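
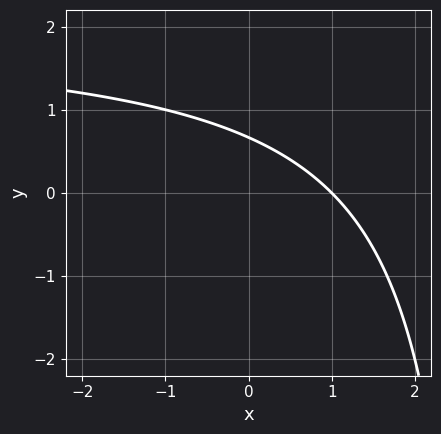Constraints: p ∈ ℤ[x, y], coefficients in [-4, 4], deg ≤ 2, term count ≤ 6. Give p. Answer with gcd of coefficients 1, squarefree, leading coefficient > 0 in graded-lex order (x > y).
(a) deg p = 2.
(b) Observable constraints: it meets the x-axis at x = 1 (among the integer gridlines).
(c) The integer polynomial consistent with all of this is the stated p.

x*y - 2*x - 3*y + 2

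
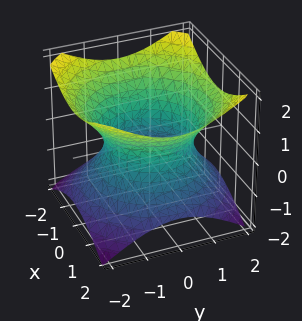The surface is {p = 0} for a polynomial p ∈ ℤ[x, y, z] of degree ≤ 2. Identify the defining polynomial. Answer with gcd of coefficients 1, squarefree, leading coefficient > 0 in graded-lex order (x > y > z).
2*x^2 + 2*y^2 - 3*z^2 - 3

(a) Degree: one connected sheet with a waist; a quadric, so deg p = 2.
(b) Symmetries: mirror symmetry z ↦ −z ⇒ only even powers of z; the z-axis is an axis of rotation, so x and y enter only as x² + y².
(c) Against the integer gridlines: the surface avoids every integer z-axis point in the box; a circular section at z = 0 has radius between 1 and 2.
(d) Assembling these constraints gives the stated polynomial.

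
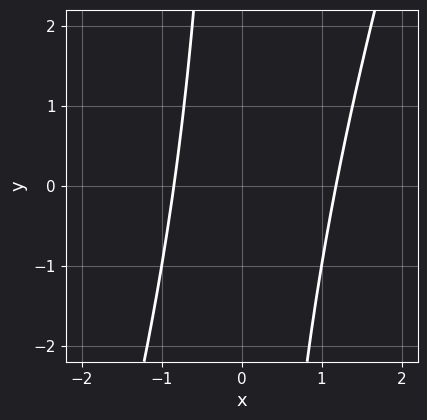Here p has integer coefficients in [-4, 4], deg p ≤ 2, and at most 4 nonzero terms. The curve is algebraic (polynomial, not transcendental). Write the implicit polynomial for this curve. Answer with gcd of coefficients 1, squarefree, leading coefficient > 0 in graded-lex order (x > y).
3*x^2 - x*y - x - 3

1. deg p = 2. The shape is more complex than any degree-1 curve.
2. From the axis intercepts and sections: the curve avoids every integer y-axis point in the box.
3. Fitting integer coefficients to these (and the overall shape) gives p.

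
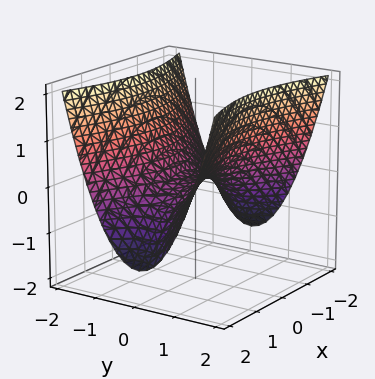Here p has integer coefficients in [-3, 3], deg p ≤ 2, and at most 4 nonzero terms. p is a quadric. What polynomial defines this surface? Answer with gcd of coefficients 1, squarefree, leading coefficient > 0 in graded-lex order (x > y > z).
x^2 - 3*y^2 + 3*z

1. Degree: a saddle surface; a quadric, so deg p = 2.
2. Symmetries: the x ↦ −x reflection is a symmetry, so x appears only in even powers; mirror symmetry y ↦ −y ⇒ only even powers of y.
3. Against the integer gridlines: it meets the x-axis at x = 0 (among the integer gridlines); it crosses the z-axis at the gridline z = 0.
4. Assembling these constraints gives the stated polynomial.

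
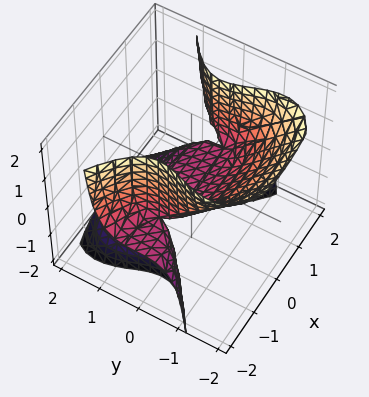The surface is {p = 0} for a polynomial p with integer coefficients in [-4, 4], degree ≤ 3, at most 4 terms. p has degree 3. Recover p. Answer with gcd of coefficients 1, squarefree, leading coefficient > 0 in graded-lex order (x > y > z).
(a) Degree: the shape is more complex than any degree-2 surface, so deg p = 3.
(b) Reading off the gridlines: one y-axis crossing is at y = 0; it meets the z-axis at z = 0 (among the integer gridlines); the visible x-axis segment lies entirely on the surface.
(c) Putting this together gives p.

2*x^2*z - 3*y^3 - 3*y^2*z - 3*z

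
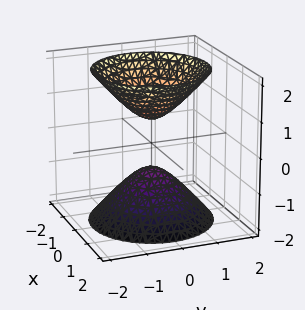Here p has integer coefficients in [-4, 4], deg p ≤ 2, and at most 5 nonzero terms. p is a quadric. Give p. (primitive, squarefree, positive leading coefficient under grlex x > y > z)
First, there are 2 components. They look like related sheets of one shape, so recover p as a whole.
Then, degree: two separate bowl-shaped sheets opening away from each other; a quadric, so deg p = 2.
Then, symmetries: it's symmetric under z → −z, forcing even powers of z; the z-axis is an axis of rotation, so x and y enter only as x² + y².
Next, from the axis intercepts and sections: a circular section at z = 1 has radius between 0 and 1; the surface avoids every integer x-axis point in the box; no y-intercept at any integer in the box.
Finally, fitting integer coefficients to these (and the overall shape) gives p.

3*x^2 + 3*y^2 - 2*z^2 + 1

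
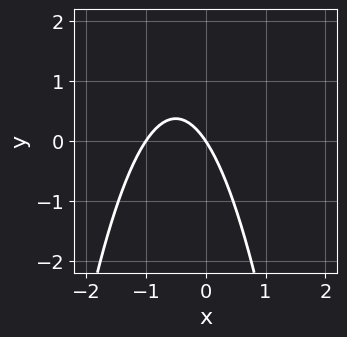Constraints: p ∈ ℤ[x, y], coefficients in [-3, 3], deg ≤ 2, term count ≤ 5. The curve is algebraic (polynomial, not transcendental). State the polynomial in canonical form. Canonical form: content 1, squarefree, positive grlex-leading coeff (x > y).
Degree: a generic line meets the curve in up to 2 points, so deg p = 2.
From the axis intercepts and sections: among the integer gridlines, it crosses the x-axis at x ∈ {-1, 0}; one y-axis crossing is at y = 0.
These observations pin down the coefficients.

3*x^2 + 3*x + 2*y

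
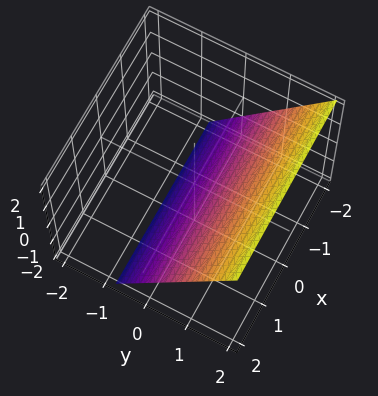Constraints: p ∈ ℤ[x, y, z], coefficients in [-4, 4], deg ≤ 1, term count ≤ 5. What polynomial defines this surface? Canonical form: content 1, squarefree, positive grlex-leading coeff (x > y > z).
3*y - 2*z - 2

1. The degree is 1 — the surface is flat (a plane).
2. From the visible intercepts: it meets the z-axis at z = -1 (among the integer gridlines); the surface avoids every integer x-axis point in the box.
3. Matching integer coefficients to the picture gives p.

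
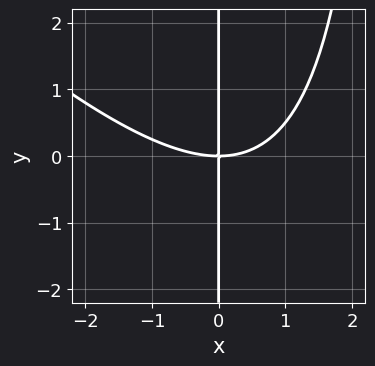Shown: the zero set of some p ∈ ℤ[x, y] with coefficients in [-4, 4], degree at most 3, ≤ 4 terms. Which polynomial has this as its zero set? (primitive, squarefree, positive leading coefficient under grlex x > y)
1. The degree is 3 — no degree-2 curve has this shape.
2. Checking where it meets the axes: the visible y-axis segment lies entirely on the curve; it meets the x-axis at x = 0 (among the integer gridlines).
3. Solving for integer coefficients yields p as stated.

x^3 + x^2*y - 3*x*y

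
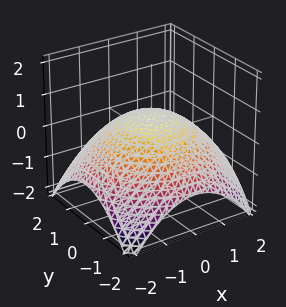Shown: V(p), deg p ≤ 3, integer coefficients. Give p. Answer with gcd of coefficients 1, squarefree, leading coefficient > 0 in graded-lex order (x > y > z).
x^2 + y^2 + 3*z - 2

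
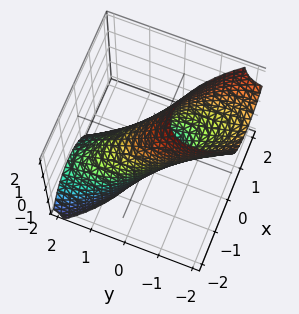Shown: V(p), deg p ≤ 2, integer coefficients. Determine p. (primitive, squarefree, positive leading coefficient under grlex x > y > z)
First, the degree is 2 — the shape is more complex than any degree-1 surface.
Next, against the integer gridlines: among the integer gridlines, it crosses the y-axis at y ∈ {-1, 1}.
Finally, matching integer coefficients to the picture gives p.

3*x^2 + 3*x*y + 2*y^2 + 3*y*z + z^2 - 2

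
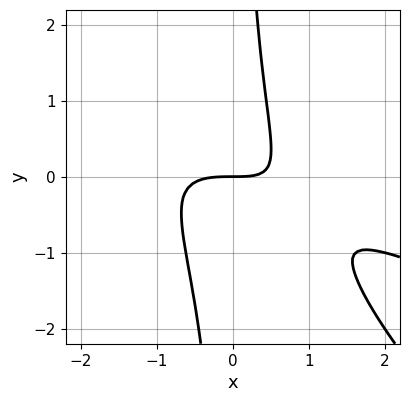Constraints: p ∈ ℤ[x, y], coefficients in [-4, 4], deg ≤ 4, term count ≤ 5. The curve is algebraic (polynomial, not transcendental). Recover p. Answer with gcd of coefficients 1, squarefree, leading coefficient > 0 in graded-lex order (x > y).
x^3 + 3*x^2*y + 2*x*y^2 + x*y - 2*y

Degree: no degree-2 curve has this shape, so deg p = 3.
Checking where it meets the axes: it meets the y-axis at y = 0 (among the integer gridlines); it crosses the x-axis at the gridline x = 0.
Solving for integer coefficients yields p as stated.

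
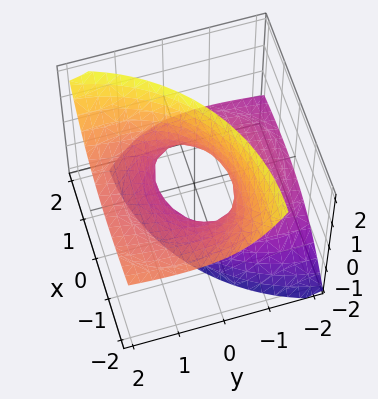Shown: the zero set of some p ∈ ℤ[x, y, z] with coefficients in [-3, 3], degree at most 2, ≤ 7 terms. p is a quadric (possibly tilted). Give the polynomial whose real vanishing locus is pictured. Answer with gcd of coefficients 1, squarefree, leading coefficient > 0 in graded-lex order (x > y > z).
x^2 + 2*x*z + y^2 - 3*y*z - z^2 - 1

deg p = 2.
From the visible intercepts: the x-axis gridline crossings are at x ∈ {-1, 1}; no z-intercept at any integer in the box; among the integer gridlines, it crosses the y-axis at y ∈ {-1, 1}.
Assembling these constraints gives the stated polynomial.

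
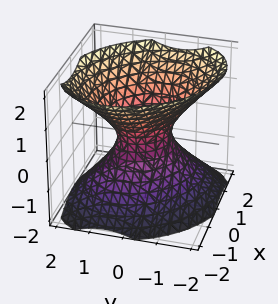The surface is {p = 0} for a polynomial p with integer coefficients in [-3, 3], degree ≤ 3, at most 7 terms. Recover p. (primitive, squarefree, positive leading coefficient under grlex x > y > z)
2*x^2 + x*y + 2*y^2 - 2*z^2 - 1

1. deg p = 2. A generic line meets the surface in up to 2 points.
2. Reading off the gridlines: the surface avoids every integer z-axis point in the box.
3. The integer polynomial consistent with all of this is the stated p.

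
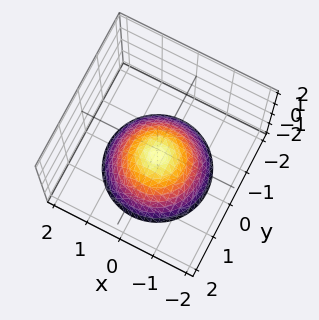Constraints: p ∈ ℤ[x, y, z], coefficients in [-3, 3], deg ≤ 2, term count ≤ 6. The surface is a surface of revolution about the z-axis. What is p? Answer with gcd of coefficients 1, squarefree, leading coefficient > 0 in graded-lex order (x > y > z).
2*x^2 + 2*y^2 + 3*z + 2

First, degree: the shape is more complex than any degree-1 surface, so deg p = 2.
Next, symmetry: the z-axis is an axis of rotation, so x and y enter only as x² + y².
Then, from the axis intercepts and sections: a circular section at z = -1 has radius between 0 and 1; the surface avoids every integer x-axis point in the box.
Finally, together with the visible shape, these determine p as stated.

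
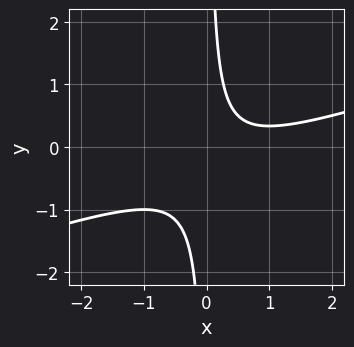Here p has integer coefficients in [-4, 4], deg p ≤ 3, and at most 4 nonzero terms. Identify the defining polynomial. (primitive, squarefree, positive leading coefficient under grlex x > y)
x^2 - 3*x*y - x + 1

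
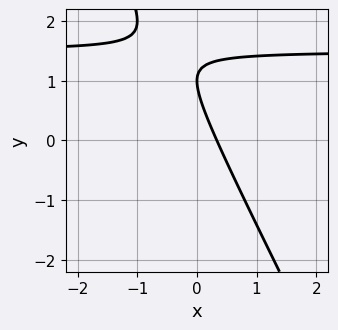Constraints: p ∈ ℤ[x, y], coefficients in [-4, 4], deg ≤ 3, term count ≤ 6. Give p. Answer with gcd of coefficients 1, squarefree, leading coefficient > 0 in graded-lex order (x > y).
2*x*y + y^2 - 3*x - 2*y + 1

1. Degree: the shape is more complex than any degree-1 curve, so deg p = 2.
2. From the visible intercepts: one y-axis crossing is at y = 1.
3. The integer polynomial consistent with all of this is the stated p.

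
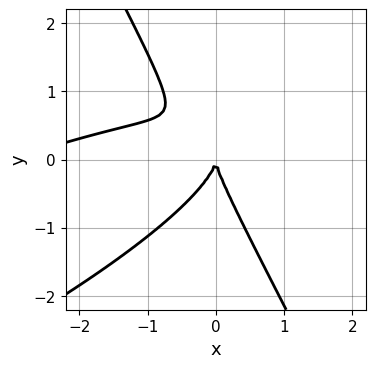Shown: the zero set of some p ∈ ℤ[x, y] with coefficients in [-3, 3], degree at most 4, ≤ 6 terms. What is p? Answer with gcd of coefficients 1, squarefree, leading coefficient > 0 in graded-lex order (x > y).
1. Degree: the shape is more complex than any degree-2 curve, so deg p = 3.
2. Reading off the gridlines: it meets the x-axis at x = 0 (among the integer gridlines); it crosses the y-axis at the gridline y = 0.
3. Solving for integer coefficients yields p as stated.

x^3 - 3*x^2*y + 2*x*y^2 + 2*y^3 + 3*x^2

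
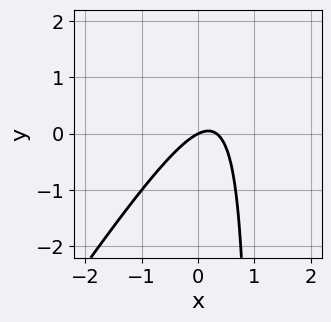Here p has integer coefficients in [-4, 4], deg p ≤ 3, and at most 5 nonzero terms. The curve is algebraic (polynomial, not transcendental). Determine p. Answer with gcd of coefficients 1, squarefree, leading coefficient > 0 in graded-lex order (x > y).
3*x^2 - 2*x*y - x + 2*y

(a) deg p = 2. The shape is more complex than any degree-1 curve.
(b) Against the integer gridlines: it crosses the y-axis at the gridline y = 0; one x-axis crossing is at x = 0.
(c) Fitting integer coefficients to these (and the overall shape) gives p.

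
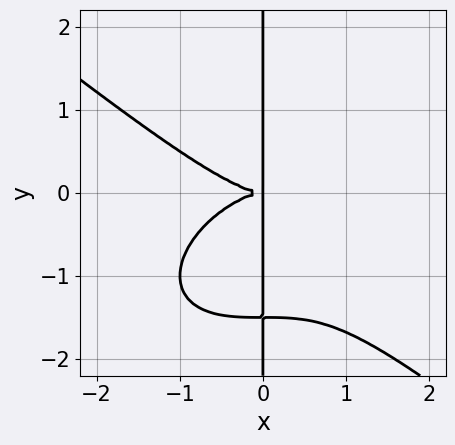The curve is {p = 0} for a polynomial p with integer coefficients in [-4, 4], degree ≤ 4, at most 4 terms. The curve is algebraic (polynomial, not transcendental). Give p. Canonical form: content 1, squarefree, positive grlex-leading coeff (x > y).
First, the degree is 4 — the shape is more complex than any degree-3 curve.
Next, against the integer gridlines: every point of the y-axis in the box is on the curve.
Finally, together with the visible shape, these determine p as stated.

x^4 + 2*x*y^3 + 3*x*y^2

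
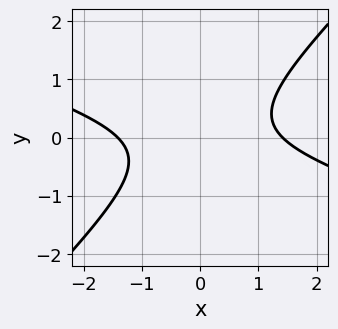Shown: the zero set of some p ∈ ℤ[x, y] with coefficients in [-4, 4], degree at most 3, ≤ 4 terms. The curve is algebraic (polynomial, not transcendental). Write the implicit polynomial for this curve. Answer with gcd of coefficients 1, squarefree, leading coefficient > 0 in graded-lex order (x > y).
(a) deg p = 2. The shape is more complex than any degree-1 curve.
(b) Checking where it meets the axes: the curve avoids every integer y-axis point in the box.
(c) These observations pin down the coefficients.

x^2 + 2*x*y - 3*y^2 - 2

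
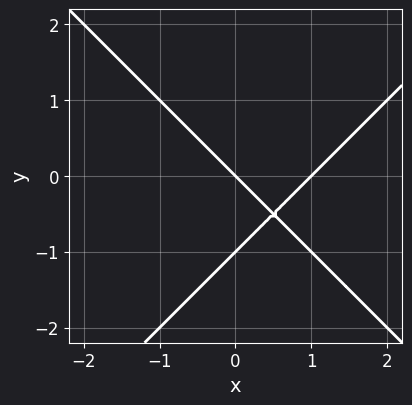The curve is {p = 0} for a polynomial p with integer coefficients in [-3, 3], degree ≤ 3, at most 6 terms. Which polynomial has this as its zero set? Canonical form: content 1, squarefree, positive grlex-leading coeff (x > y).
x^2 - y^2 - x - y

First, deg p = 2.
Then, from the axis intercepts and sections: among the integer gridlines, it crosses the y-axis at y ∈ {-1, 0}; among the integer gridlines, it crosses the x-axis at x ∈ {0, 1}.
Finally, putting this together gives p.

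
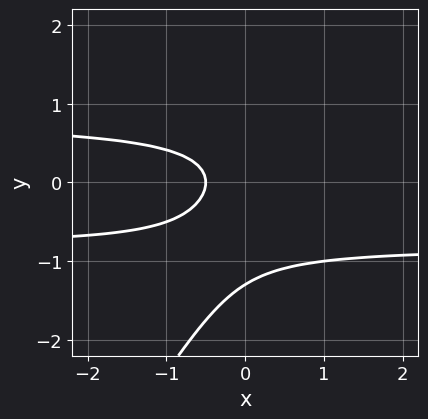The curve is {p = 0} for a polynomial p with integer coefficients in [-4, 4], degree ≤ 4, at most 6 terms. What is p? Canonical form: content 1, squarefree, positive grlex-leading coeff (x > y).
3*x*y^2 - 2*y^3 - 2*y^2 - 2*x - 1

First, deg p = 3.
Finally, matching integer coefficients to the picture gives p.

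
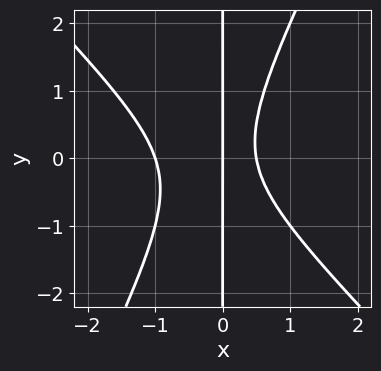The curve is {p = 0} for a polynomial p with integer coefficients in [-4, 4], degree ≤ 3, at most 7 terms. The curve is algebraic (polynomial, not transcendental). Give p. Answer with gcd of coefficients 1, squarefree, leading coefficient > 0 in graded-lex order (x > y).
1. deg p = 3. The shape is more complex than any degree-2 curve.
2. From the visible intercepts: the x-axis gridline crossings are at x ∈ {-1, 0}; the visible y-axis segment lies entirely on the curve.
3. Assembling these constraints gives the stated polynomial.

2*x^3 + x^2*y - x*y^2 + x^2 - x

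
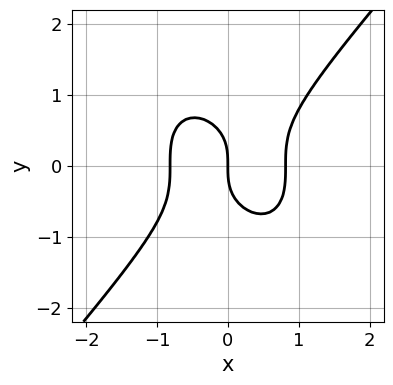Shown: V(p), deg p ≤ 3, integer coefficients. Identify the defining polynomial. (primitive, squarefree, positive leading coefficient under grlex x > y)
Degree: a generic line meets the curve in up to 3 points, so deg p = 3.
Checking where it meets the axes: it meets the y-axis at y = 0 (among the integer gridlines); it meets the x-axis at x = 0 (among the integer gridlines).
Solving for integer coefficients yields p as stated.

3*x^3 - 2*y^3 - 2*x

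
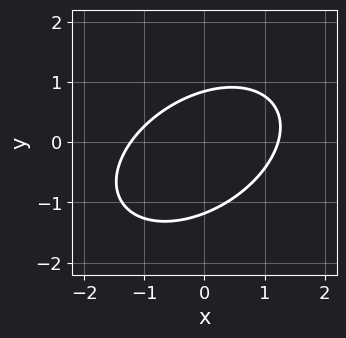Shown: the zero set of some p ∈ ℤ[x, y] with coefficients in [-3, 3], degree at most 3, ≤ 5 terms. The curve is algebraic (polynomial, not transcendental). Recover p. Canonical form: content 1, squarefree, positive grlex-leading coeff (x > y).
(a) The degree is 2 — a generic line meets the curve in up to 2 points.
(b) Solving for integer coefficients yields p as stated.

2*x^2 - 2*x*y + 3*y^2 + y - 3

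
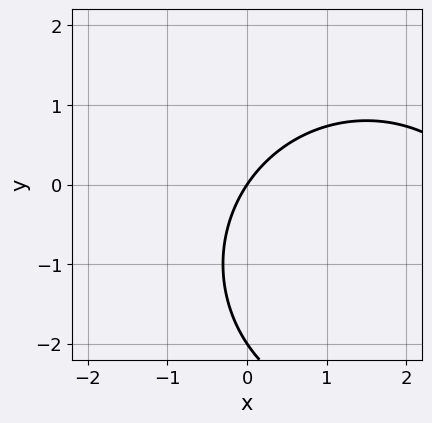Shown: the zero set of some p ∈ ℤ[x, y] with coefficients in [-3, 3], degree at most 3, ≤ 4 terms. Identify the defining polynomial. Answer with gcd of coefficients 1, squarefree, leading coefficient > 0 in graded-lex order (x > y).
x^2 + y^2 - 3*x + 2*y

1. Degree: no degree-1 curve has this shape, so deg p = 2.
2. Observable constraints: among the integer gridlines, it crosses the y-axis at y ∈ {-2, 0}; it meets the x-axis at x = 0 (among the integer gridlines).
3. These observations pin down the coefficients.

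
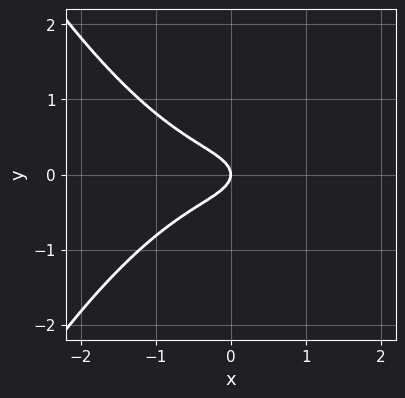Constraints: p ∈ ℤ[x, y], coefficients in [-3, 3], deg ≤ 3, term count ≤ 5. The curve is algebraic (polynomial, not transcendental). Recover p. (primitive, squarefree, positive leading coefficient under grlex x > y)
x^3 + 3*y^2 + x

Degree: the shape is more complex than any degree-2 curve, so deg p = 3.
Symmetries: mirror symmetry y ↦ −y ⇒ only even powers of y.
From the visible intercepts: it crosses the x-axis at the gridline x = 0; one y-axis crossing is at y = 0.
Solving for integer coefficients yields p as stated.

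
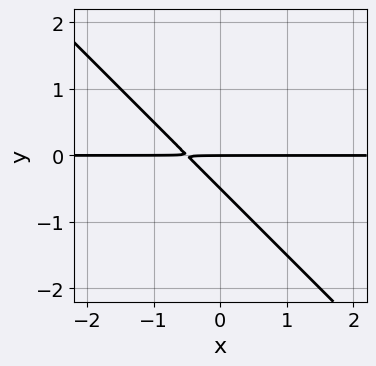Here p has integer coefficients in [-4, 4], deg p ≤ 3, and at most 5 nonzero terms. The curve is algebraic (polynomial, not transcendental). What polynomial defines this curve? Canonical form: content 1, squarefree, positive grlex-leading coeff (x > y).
2*x*y + 2*y^2 + y

1. deg p = 2.
2. From the visible intercepts: it crosses the y-axis at the gridline y = 0; the visible x-axis segment lies entirely on the curve.
3. Fitting integer coefficients to these (and the overall shape) gives p.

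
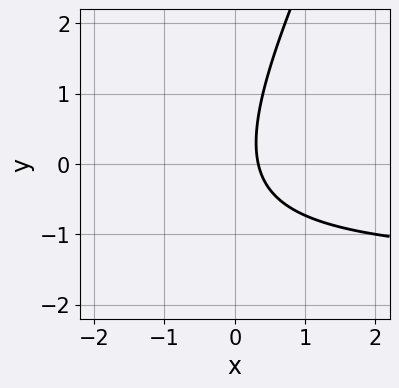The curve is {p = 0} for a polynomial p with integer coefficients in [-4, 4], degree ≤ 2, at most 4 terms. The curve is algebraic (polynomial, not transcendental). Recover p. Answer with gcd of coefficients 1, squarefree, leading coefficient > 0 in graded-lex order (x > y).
(a) Degree: the shape is more complex than any degree-1 curve, so deg p = 2.
(b) Observable constraints: no y-intercept at any integer in the box.
(c) These observations pin down the coefficients.

2*x*y - y^2 + 3*x - 1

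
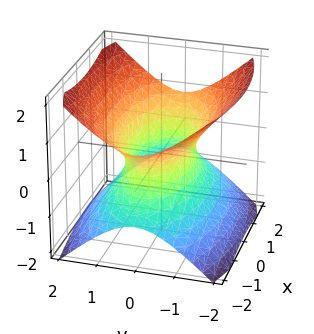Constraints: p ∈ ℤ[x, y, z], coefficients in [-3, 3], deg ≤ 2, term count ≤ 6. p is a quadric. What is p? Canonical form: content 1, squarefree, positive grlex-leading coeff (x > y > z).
deg p = 2. One connected sheet with a waist; a quadric.
Symmetries: it's symmetric under x → −x, forcing even powers of x; the y ↦ −y reflection is a symmetry, so y appears only in even powers; it's symmetric under z → −z, forcing even powers of z.
Observable constraints: the surface avoids every integer z-axis point in the box.
These observations pin down the coefficients.

x^2 + 3*y^2 - 3*z^2 - 2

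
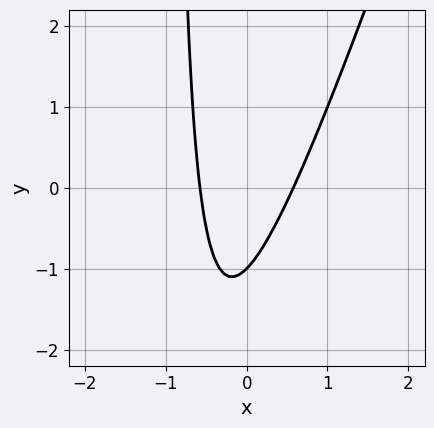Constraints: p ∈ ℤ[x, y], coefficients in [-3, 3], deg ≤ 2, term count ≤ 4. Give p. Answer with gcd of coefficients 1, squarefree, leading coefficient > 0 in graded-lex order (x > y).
3*x^2 - x*y - y - 1

1. The degree is 2 — the shape is more complex than any degree-1 curve.
2. Against the integer gridlines: it crosses the y-axis at the gridline y = -1.
3. Fitting integer coefficients to these (and the overall shape) gives p.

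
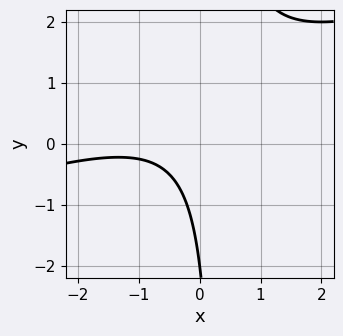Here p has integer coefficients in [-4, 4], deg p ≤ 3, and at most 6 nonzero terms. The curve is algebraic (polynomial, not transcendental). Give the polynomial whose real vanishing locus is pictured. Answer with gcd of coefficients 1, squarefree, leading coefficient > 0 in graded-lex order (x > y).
Degree: a generic line meets the curve in up to 2 points, so deg p = 2.
Checking where it meets the axes: the curve avoids every integer x-axis point in the box; it crosses the y-axis at the gridline y = -2.
Assembling these constraints gives the stated polynomial.

x^2 - 3*x*y + 2*x + y + 2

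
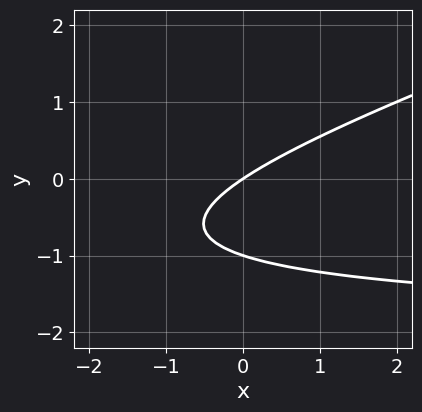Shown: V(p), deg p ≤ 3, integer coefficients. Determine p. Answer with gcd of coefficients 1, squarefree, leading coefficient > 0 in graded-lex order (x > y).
Degree: a generic line meets the curve in up to 2 points, so deg p = 2.
Checking where it meets the axes: it meets the x-axis at x = 0 (among the integer gridlines); among the integer gridlines, it crosses the y-axis at y ∈ {-1, 0}.
Solving for integer coefficients yields p as stated.

x*y - 3*y^2 + 2*x - 3*y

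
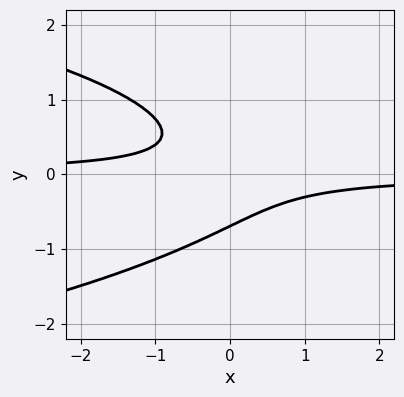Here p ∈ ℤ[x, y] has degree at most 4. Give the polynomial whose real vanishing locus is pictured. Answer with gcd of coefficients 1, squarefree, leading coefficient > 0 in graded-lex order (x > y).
1. deg p = 3.
2. Observable constraints: the curve avoids every integer x-axis point in the box.
3. The integer polynomial consistent with all of this is the stated p.

3*y^3 + 3*x*y + 1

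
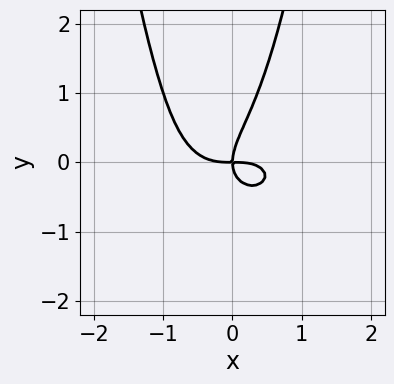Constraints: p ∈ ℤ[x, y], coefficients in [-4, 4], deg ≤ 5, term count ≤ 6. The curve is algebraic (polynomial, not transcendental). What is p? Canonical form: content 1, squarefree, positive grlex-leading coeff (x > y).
(a) Degree: no degree-3 curve has this shape, so deg p = 4.
(b) From the axis intercepts and sections: one y-axis crossing is at y = 0; one x-axis crossing is at x = 0.
(c) These observations pin down the coefficients.

x^4 + 2*x^2*y^2 + x*y^2 - y^3 + x*y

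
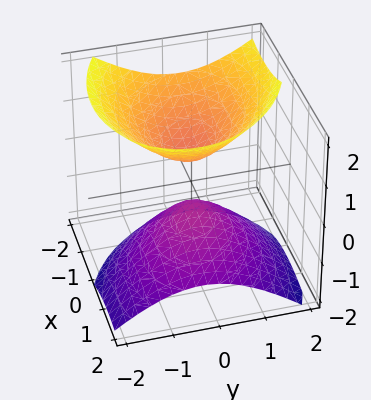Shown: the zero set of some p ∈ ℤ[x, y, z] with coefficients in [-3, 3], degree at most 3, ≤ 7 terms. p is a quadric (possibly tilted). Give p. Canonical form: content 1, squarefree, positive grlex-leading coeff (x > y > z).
2*x^2 + x*y + 2*x*z + 3*y^2 - 3*z^2 + 1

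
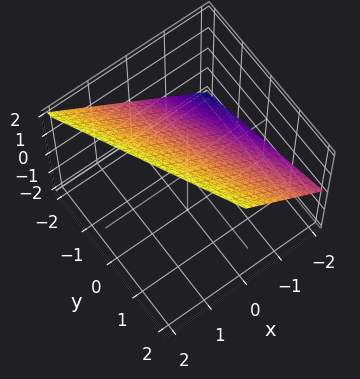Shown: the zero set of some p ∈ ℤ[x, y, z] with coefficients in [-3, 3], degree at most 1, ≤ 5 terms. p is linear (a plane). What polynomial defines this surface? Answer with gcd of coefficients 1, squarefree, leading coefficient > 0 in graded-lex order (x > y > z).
2*x + y - 2*z + 2

First, degree: every cross-section is a straight line — this is a plane, so deg p = 1.
Then, observable constraints: it crosses the y-axis at the gridline y = -2; it meets the x-axis at x = -1 (among the integer gridlines); it meets the z-axis at z = 1 (among the integer gridlines).
Finally, matching integer coefficients to the picture gives p.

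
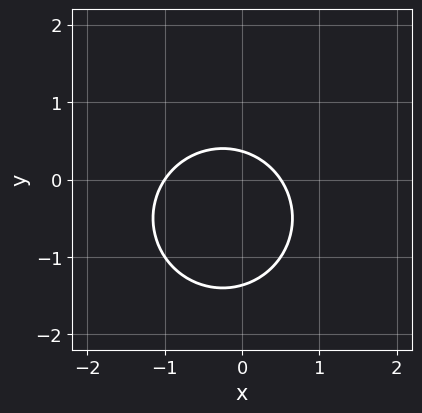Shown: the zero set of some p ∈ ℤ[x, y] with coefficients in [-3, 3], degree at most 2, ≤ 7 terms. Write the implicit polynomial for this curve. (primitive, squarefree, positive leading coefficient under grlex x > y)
2*x^2 + 2*y^2 + x + 2*y - 1

1. Degree: no degree-1 curve has this shape, so deg p = 2.
2. Observable constraints: it meets the x-axis at x = -1 (among the integer gridlines).
3. Putting this together gives p.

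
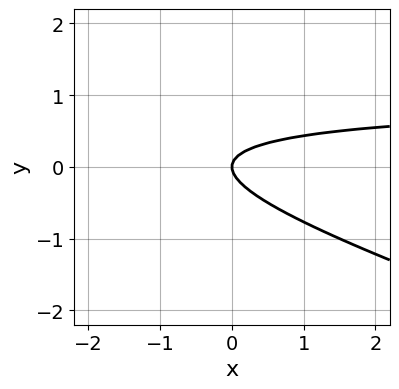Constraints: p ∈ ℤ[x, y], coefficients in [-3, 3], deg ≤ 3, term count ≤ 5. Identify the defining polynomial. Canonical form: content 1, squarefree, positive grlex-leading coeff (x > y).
x*y + 3*y^2 - x

1. The degree is 2 — a generic line meets the curve in up to 2 points.
2. From the visible intercepts: one y-axis crossing is at y = 0; one x-axis crossing is at x = 0.
3. The integer polynomial consistent with all of this is the stated p.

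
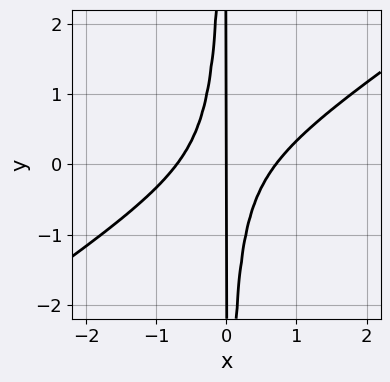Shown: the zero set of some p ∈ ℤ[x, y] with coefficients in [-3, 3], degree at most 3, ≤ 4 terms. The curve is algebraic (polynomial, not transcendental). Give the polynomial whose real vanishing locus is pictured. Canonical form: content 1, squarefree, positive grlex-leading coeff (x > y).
2*x^3 - 3*x^2*y - x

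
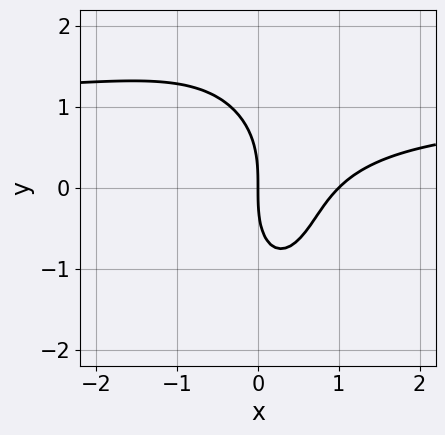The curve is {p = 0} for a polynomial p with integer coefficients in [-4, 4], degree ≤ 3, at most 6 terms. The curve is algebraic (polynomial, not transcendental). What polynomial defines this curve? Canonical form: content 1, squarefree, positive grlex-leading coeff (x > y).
3*x^2*y + y^3 - 3*x^2 + 3*x

Degree: the shape is more complex than any degree-2 curve, so deg p = 3.
From the visible intercepts: the x-axis gridline crossings are at x ∈ {0, 1}; one y-axis crossing is at y = 0.
These observations pin down the coefficients.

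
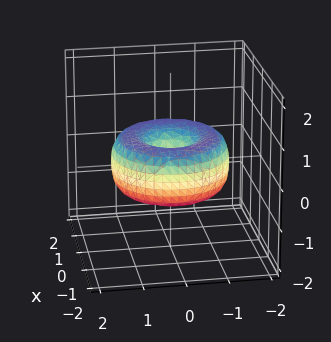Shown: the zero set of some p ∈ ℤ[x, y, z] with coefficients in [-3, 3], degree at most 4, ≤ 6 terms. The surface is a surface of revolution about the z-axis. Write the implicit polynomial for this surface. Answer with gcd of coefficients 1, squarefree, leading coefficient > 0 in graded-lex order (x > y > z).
(a) Degree: no degree-3 surface has this shape, so deg p = 4.
(b) Symmetry: the surface is invariant under rotation about z: p = q(x² + y², z).
(c) Observable constraints: a circular section at z = 0 has radius between 1 and 2; it meets the y-axis at y = 0 (among the integer gridlines).
(d) Together with the visible shape, these determine p as stated.

x^4 + 2*x^2*y^2 + y^4 - 2*x^2 - 2*y^2 + 2*z^2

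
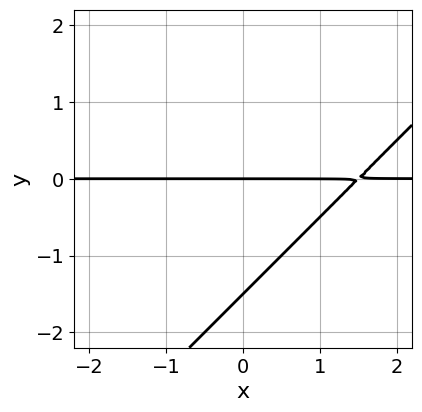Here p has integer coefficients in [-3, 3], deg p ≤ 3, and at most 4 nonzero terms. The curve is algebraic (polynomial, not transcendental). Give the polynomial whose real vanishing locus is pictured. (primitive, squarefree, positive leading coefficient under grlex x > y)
2*x*y - 2*y^2 - 3*y

The degree is 2 — a generic line meets the curve in up to 2 points.
From the visible intercepts: one y-axis crossing is at y = 0; every point of the x-axis in the box is on the curve.
Assembling these constraints gives the stated polynomial.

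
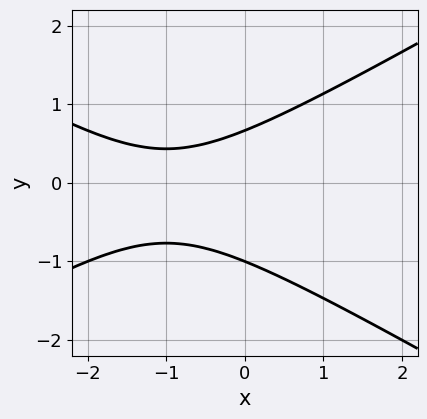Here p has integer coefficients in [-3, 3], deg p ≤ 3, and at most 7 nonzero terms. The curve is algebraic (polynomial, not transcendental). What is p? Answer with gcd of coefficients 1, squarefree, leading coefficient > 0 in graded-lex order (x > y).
(a) The degree is 2 — no degree-1 curve has this shape.
(b) From the axis intercepts and sections: it misses every integer gridline on the x-axis; one y-axis crossing is at y = -1.
(c) Fitting integer coefficients to these (and the overall shape) gives p.

x^2 - 3*y^2 + 2*x - y + 2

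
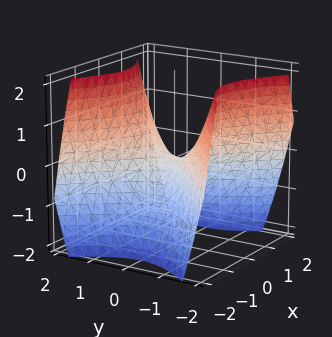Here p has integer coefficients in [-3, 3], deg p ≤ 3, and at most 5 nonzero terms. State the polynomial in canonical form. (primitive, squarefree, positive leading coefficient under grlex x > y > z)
First, deg p = 2. A hyperbolic paraboloid; a quadric.
Then, symmetries: it's symmetric under y → −y, forcing even powers of y; it's symmetric under x → −x, forcing even powers of x.
Next, observable constraints: it meets the x-axis at x = 0 (among the integer gridlines); it crosses the y-axis at the gridline y = 0; it crosses the z-axis at the gridline z = 0.
Finally, putting this together gives p.

x^2 - y^2 + z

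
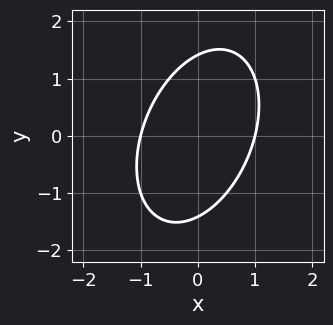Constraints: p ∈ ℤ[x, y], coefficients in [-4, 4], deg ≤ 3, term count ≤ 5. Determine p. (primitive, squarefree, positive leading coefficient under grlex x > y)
2*x^2 - x*y + y^2 - 2

1. deg p = 2. No degree-1 curve has this shape.
2. Checking where it meets the axes: among the integer gridlines, it crosses the x-axis at x ∈ {-1, 1}.
3. Solving for integer coefficients yields p as stated.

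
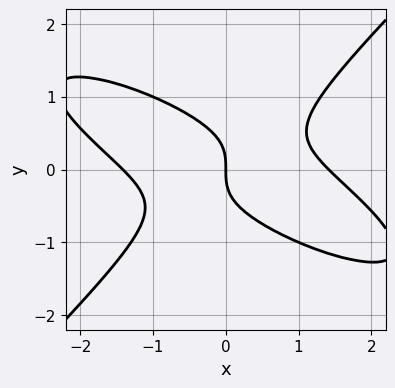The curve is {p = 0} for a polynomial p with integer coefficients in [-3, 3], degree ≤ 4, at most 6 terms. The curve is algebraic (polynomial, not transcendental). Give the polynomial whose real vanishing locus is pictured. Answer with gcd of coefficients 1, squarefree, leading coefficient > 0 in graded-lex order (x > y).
Degree: no degree-2 curve has this shape, so deg p = 3.
From the axis intercepts and sections: one x-axis crossing is at x = 0; it meets the y-axis at y = 0 (among the integer gridlines).
Putting this together gives p.

x^3 + 2*x^2*y - 3*y^3 - 2*x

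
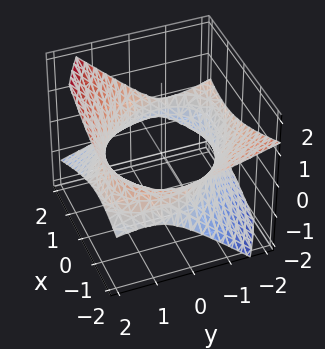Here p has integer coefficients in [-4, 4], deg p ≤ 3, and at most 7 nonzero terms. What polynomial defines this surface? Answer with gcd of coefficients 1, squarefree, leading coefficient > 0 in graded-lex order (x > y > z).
First, the degree is 2 — the shape is more complex than any degree-1 surface.
Then, from the visible intercepts: it misses every integer gridline on the z-axis.
Finally, solving for integer coefficients yields p as stated.

x^2 + x*y + y^2 + 2*y*z - 3*z^2 - 3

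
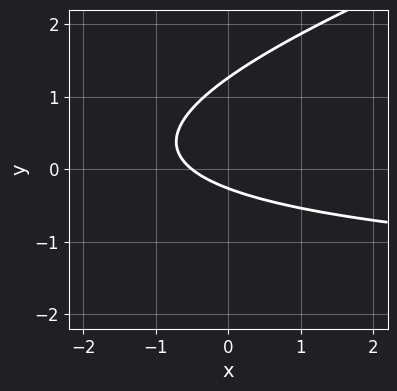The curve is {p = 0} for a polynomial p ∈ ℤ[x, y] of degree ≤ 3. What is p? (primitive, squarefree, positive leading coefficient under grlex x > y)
First, the degree is 2 — no degree-1 curve has this shape.
Finally, solving for integer coefficients yields p as stated.

x*y - 3*y^2 + 2*x + 3*y + 1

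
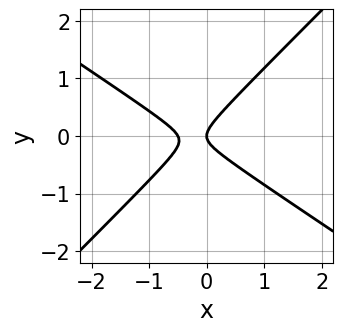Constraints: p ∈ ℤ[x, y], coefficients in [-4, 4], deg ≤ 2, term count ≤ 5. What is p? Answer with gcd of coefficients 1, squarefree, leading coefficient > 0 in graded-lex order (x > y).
2*x^2 + x*y - 3*y^2 + x

(a) deg p = 2. No degree-1 curve has this shape.
(b) From the visible intercepts: it meets the y-axis at y = 0 (among the integer gridlines); it meets the x-axis at x = 0 (among the integer gridlines).
(c) The integer polynomial consistent with all of this is the stated p.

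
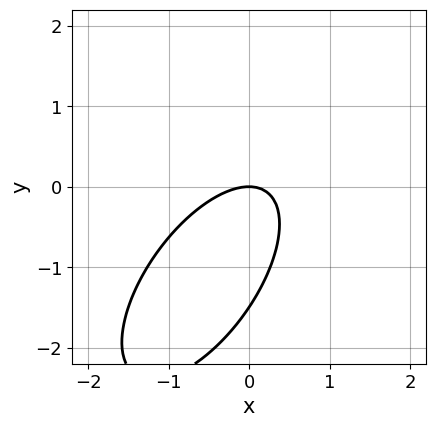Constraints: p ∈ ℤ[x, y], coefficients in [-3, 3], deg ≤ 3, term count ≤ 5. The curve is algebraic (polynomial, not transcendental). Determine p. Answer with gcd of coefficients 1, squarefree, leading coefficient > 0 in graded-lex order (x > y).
3*x^2 - 3*x*y + 2*y^2 + 3*y

The degree is 2 — the shape is more complex than any degree-1 curve.
Checking where it meets the axes: it meets the y-axis at y = 0 (among the integer gridlines); it meets the x-axis at x = 0 (among the integer gridlines).
Matching integer coefficients to the picture gives p.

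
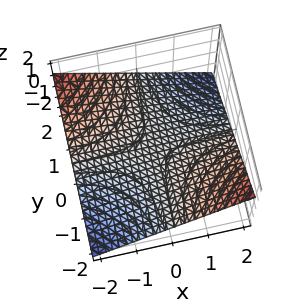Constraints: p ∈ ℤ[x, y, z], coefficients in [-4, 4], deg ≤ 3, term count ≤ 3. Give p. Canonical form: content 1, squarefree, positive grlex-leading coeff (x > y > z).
1. deg p = 2. A hyperbolic paraboloid; a quadric.
2. Observable constraints: every point of the y-axis in the box is on the surface; one z-axis crossing is at z = 0; every point of the x-axis in the box is on the surface.
3. Together with the visible shape, these determine p as stated.

x*y + 3*z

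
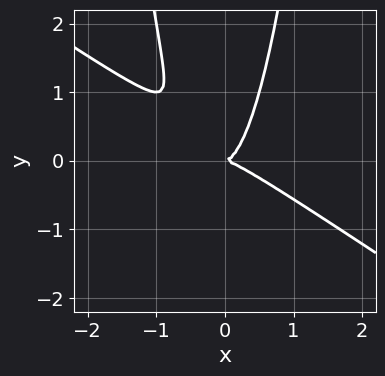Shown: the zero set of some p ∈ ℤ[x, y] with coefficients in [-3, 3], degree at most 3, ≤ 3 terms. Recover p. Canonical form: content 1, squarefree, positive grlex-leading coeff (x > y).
The degree is 3 — no degree-2 curve has this shape.
Observable constraints: one y-axis crossing is at y = 0; one x-axis crossing is at x = 0.
Matching integer coefficients to the picture gives p.

2*x^3 + 3*x^2*y - y^2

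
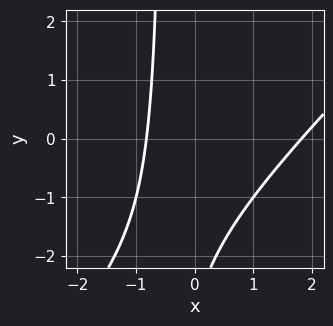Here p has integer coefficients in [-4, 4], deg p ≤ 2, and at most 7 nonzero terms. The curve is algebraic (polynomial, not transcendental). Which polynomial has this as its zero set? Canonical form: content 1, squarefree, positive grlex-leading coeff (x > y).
2*x^2 - 2*x*y - 2*x - y - 3

Degree: the shape is more complex than any degree-1 curve, so deg p = 2.
From the axis intercepts and sections: the curve avoids every integer y-axis point in the box.
Together with the visible shape, these determine p as stated.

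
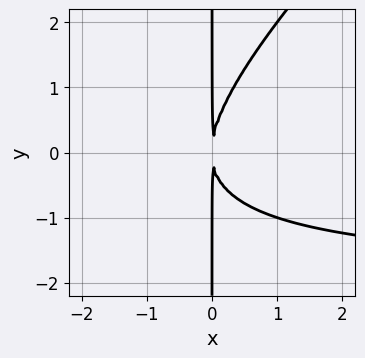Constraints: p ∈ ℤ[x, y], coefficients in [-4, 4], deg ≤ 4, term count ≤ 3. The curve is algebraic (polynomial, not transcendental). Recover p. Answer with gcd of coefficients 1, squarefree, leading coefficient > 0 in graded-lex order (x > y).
First, deg p = 3.
Then, checking where it meets the axes: the visible y-axis segment lies entirely on the curve.
Finally, the integer polynomial consistent with all of this is the stated p.

x^2*y - x*y^2 + 2*x^2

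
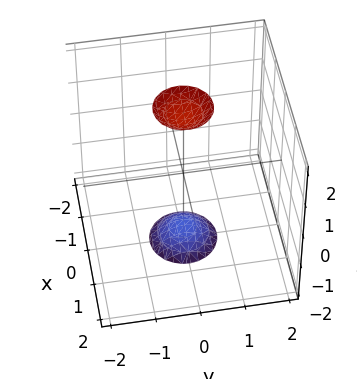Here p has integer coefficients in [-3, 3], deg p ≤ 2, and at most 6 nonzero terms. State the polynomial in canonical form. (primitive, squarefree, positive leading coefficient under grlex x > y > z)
(a) I count 2 distinct pieces.
(b) Degree: two separate bowl-shaped sheets opening away from each other; a quadric, so deg p = 2.
(c) Symmetries: the z ↦ −z reflection is a symmetry, so z appears only in even powers; rotational symmetry about the z-axis ⇒ p depends on x, y only through x² + y².
(d) From the axis intercepts and sections: it misses every integer gridline on the x-axis; a circular section at z = 2 has radius between 0 and 1.
(e) Putting this together gives p.

3*x^2 + 3*y^2 - z^2 + 3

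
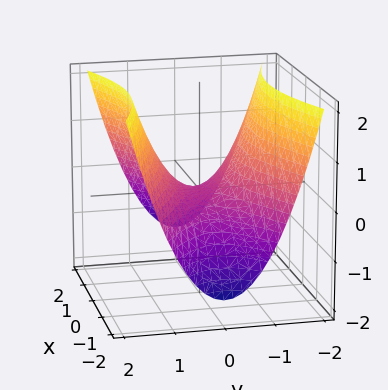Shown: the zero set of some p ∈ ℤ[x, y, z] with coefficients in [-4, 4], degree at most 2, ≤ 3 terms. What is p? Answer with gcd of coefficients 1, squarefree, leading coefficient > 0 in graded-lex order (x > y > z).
First, deg p = 2. A hyperbolic paraboloid; a quadric.
Next, symmetries: the x ↦ −x reflection is a symmetry, so x appears only in even powers; mirror symmetry y ↦ −y ⇒ only even powers of y.
Then, observable constraints: it crosses the y-axis at the gridline y = 0; it meets the z-axis at z = 0 (among the integer gridlines).
Finally, the integer polynomial consistent with all of this is the stated p.

x^2 - 3*y^2 + 3*z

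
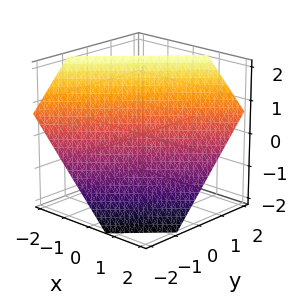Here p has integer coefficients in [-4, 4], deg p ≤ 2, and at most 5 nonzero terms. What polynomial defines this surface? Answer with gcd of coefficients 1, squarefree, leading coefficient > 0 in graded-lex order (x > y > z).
1. deg p = 1. The surface is flat (a plane).
2. Matching integer coefficients to the picture gives p.

3*x - 3*y + 3*z - 2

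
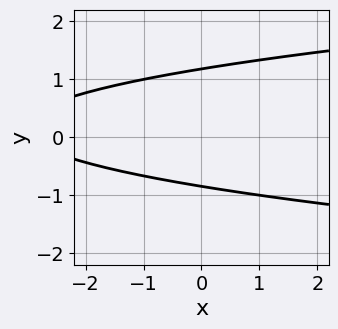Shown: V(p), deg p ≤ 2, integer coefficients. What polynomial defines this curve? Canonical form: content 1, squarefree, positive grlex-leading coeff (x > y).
3*y^2 - x - y - 3

Degree: no degree-1 curve has this shape, so deg p = 2.
From the axis intercepts and sections: no x-intercept at any integer in the box.
These observations pin down the coefficients.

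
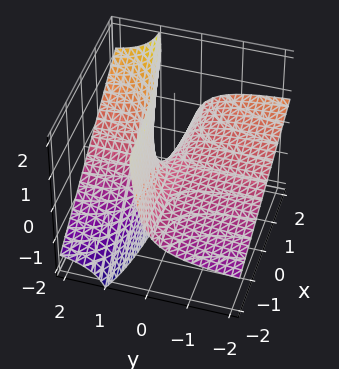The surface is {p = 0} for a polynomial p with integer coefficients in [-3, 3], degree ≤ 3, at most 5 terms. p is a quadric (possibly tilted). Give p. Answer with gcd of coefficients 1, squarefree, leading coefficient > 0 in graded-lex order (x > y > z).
First, degree: the shape is more complex than any degree-1 surface, so deg p = 2.
Then, against the integer gridlines: the visible x-axis segment lies entirely on the surface; it crosses the z-axis at the gridline z = 0; every point of the y-axis in the box is on the surface.
Finally, together with the visible shape, these determine p as stated.

x*y - 2*y*z + z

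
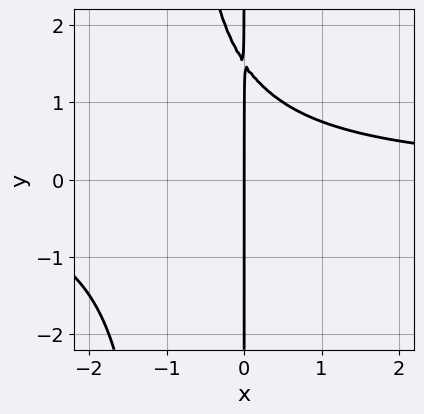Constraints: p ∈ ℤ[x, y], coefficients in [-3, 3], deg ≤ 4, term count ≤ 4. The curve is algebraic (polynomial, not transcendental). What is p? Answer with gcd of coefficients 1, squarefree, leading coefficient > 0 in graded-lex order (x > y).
2*x^2*y + 2*x*y - 3*x

Degree: no degree-2 curve has this shape, so deg p = 3.
Observable constraints: the visible y-axis segment lies entirely on the curve; it meets the x-axis at x = 0 (among the integer gridlines).
Solving for integer coefficients yields p as stated.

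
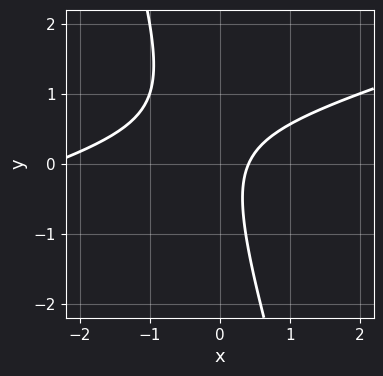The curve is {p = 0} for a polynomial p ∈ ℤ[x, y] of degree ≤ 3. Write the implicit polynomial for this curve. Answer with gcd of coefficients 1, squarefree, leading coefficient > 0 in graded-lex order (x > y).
(a) Degree: the shape is more complex than any degree-1 curve, so deg p = 2.
(b) Reading off the gridlines: it misses every integer gridline on the y-axis.
(c) Putting this together gives p.

x^2 - 3*x*y - y^2 + 2*x - 1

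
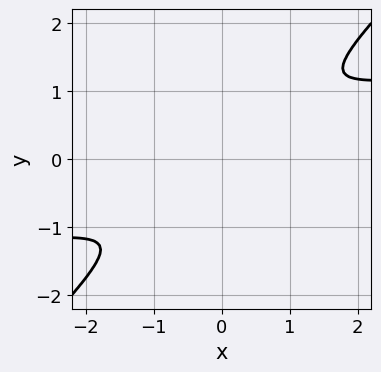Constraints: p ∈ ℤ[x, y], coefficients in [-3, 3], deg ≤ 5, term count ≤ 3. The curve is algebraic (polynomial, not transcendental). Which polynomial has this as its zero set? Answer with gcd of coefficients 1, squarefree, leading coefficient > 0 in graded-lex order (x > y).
3*x*y^3 - 3*y^4 - x^2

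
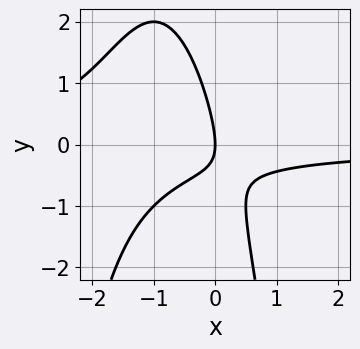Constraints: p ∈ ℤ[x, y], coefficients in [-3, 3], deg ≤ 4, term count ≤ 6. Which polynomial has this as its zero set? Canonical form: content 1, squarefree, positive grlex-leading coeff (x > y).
(a) deg p = 3. No degree-2 curve has this shape.
(b) Reading off the gridlines: it meets the x-axis at x = 0 (among the integer gridlines); it crosses the y-axis at the gridline y = 0.
(c) Solving for integer coefficients yields p as stated.

2*x^2*y + 3*x*y + y^2 + 2*x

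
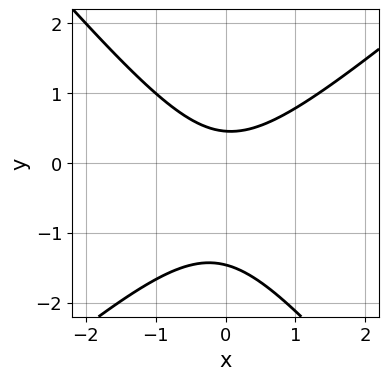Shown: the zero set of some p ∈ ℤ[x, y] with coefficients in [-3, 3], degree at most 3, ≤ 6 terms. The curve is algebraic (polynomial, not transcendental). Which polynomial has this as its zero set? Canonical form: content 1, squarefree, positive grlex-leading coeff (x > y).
3*x^2 - x*y - 3*y^2 - 3*y + 2

First, the degree is 2 — the shape is more complex than any degree-1 curve.
Next, from the axis intercepts and sections: no x-intercept at any integer in the box.
Finally, solving for integer coefficients yields p as stated.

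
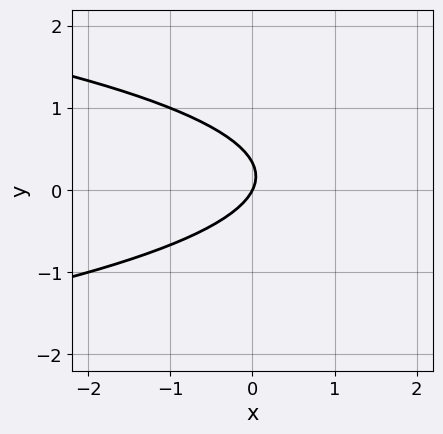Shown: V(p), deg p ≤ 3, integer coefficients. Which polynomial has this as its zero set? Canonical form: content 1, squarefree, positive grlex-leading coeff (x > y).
3*y^2 + 2*x - y

(a) deg p = 2. A generic line meets the curve in up to 2 points.
(b) From the visible intercepts: it crosses the x-axis at the gridline x = 0; it meets the y-axis at y = 0 (among the integer gridlines).
(c) Assembling these constraints gives the stated polynomial.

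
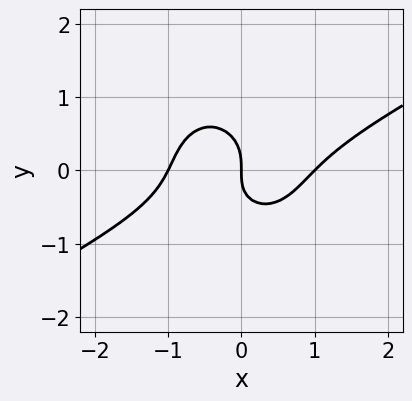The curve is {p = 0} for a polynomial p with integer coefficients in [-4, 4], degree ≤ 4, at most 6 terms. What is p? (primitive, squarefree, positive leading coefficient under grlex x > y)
1. Degree: a generic line meets the curve in up to 3 points, so deg p = 3.
2. Against the integer gridlines: among the integer gridlines, it crosses the x-axis at x ∈ {-1, 0, 1}; it meets the y-axis at y = 0 (among the integer gridlines).
3. Putting this together gives p.

2*x^3 - 3*x^2*y - 3*y^3 - x*y - 2*x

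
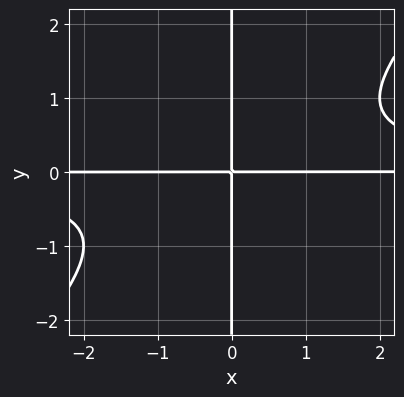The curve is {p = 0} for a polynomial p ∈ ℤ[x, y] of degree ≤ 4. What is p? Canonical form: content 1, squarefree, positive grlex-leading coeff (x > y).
x^2*y^2 - x*y^3 - x*y

(a) Degree: the shape is more complex than any degree-3 curve, so deg p = 4.
(b) From the visible intercepts: every point of the x-axis in the box is on the curve; the visible y-axis segment lies entirely on the curve.
(c) Matching integer coefficients to the picture gives p.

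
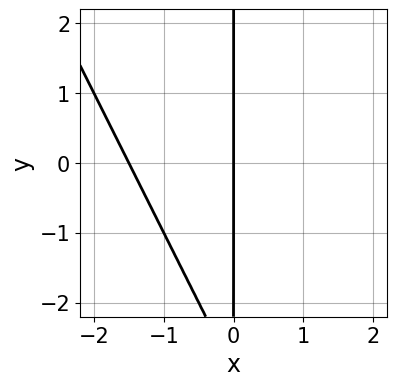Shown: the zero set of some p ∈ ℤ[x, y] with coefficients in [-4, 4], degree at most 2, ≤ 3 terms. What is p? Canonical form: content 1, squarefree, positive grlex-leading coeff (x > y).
2*x^2 + x*y + 3*x

1. The degree is 2 — a generic line meets the curve in up to 2 points.
2. Reading off the gridlines: it crosses the x-axis at the gridline x = 0; every point of the y-axis in the box is on the curve.
3. These observations pin down the coefficients.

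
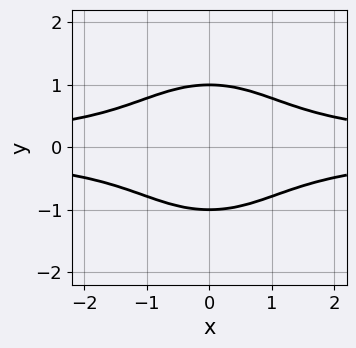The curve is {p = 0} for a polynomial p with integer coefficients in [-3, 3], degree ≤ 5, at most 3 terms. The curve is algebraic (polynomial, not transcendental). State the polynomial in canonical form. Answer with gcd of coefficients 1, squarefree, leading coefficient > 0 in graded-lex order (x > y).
(a) deg p = 4. The shape is more complex than any degree-3 curve.
(b) Symmetries: the y ↦ −y reflection is a symmetry, so y appears only in even powers; mirror symmetry x ↦ −x ⇒ only even powers of x.
(c) Reading off the gridlines: no x-intercept at any integer in the box; among the integer gridlines, it crosses the y-axis at y ∈ {-1, 1}.
(d) The integer polynomial consistent with all of this is the stated p.

x^2*y^2 + y^4 - 1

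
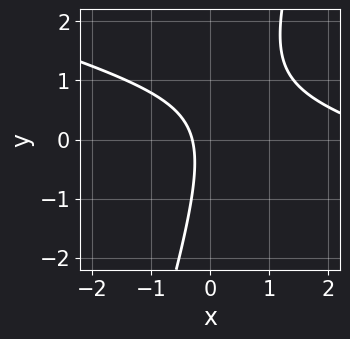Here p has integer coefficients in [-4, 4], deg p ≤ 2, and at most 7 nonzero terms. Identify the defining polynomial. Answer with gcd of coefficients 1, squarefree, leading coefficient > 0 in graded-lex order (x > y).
x^2 + 3*x*y - y^2 - 3*x - 1

The degree is 2 — no degree-1 curve has this shape.
From the axis intercepts and sections: it misses every integer gridline on the y-axis.
These observations pin down the coefficients.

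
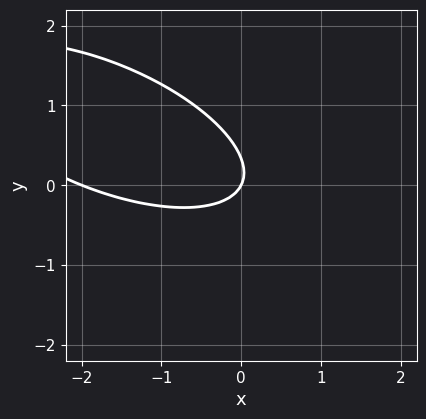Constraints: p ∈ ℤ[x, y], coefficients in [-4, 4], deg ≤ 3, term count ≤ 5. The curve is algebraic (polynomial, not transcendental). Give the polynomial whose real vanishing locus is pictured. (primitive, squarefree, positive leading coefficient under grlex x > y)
x^2 + 2*x*y + 3*y^2 + 2*x - y

First, degree: no degree-1 curve has this shape, so deg p = 2.
Then, from the visible intercepts: it crosses the y-axis at the gridline y = 0; among the integer gridlines, it crosses the x-axis at x ∈ {-2, 0}.
Finally, matching integer coefficients to the picture gives p.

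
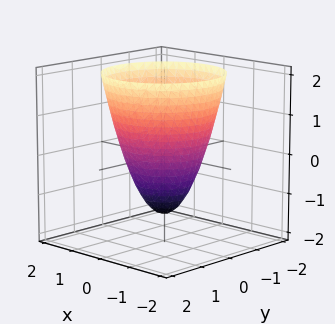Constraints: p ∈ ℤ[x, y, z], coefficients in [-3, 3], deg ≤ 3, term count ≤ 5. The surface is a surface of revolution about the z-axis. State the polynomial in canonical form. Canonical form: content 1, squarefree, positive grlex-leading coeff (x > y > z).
3*x^2 + 3*y^2 - 2*z - 3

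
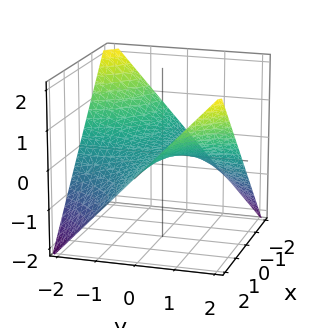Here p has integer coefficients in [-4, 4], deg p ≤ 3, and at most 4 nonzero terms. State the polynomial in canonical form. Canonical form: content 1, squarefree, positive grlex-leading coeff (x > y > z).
First, degree: a hyperbolic paraboloid; a quadric, so deg p = 2.
Next, from the visible intercepts: the visible x-axis segment lies entirely on the surface; it crosses the z-axis at the gridline z = 0; the visible y-axis segment lies entirely on the surface.
Finally, matching integer coefficients to the picture gives p.

x*y - 2*z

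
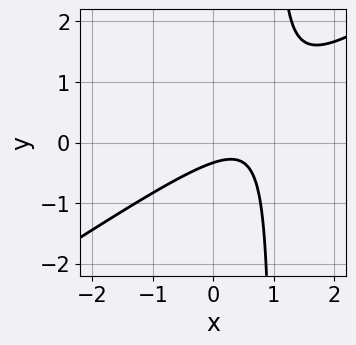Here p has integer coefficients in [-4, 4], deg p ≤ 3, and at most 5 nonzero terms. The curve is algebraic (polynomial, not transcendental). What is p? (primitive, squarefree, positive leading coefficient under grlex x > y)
(a) Degree: no degree-1 curve has this shape, so deg p = 2.
(b) Reading off the gridlines: no x-intercept at any integer in the box.
(c) Fitting integer coefficients to these (and the overall shape) gives p.

2*x^2 - 3*x*y - 2*x + 3*y + 1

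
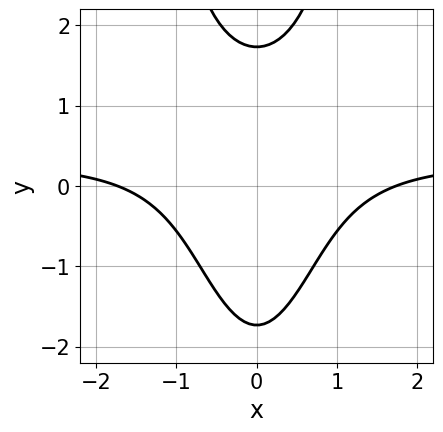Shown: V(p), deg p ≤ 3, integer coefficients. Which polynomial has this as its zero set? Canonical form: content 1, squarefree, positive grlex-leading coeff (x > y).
3*x^2*y - x^2 - y^2 + 3

(a) Degree: the shape is more complex than any degree-2 curve, so deg p = 3.
(b) Symmetries: mirror symmetry x ↦ −x ⇒ only even powers of x.
(c) Matching integer coefficients to the picture gives p.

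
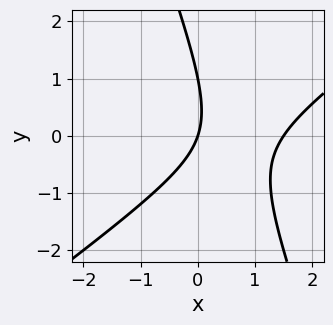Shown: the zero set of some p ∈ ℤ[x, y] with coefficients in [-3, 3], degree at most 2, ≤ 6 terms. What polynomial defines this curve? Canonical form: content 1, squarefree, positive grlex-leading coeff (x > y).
(a) Degree: the shape is more complex than any degree-1 curve, so deg p = 2.
(b) From the visible intercepts: one x-axis crossing is at x = 0; among the integer gridlines, it crosses the y-axis at y ∈ {0, 1}.
(c) The integer polynomial consistent with all of this is the stated p.

2*x^2 - 2*x*y - y^2 - 3*x + y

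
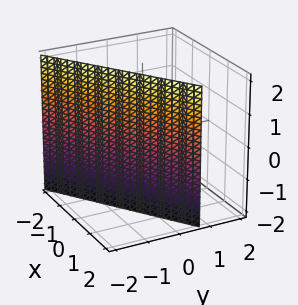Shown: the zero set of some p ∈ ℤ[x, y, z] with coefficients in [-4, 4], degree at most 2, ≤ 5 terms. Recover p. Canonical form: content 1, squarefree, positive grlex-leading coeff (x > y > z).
2*x - 3*y - 2

1. The degree is 1 — the surface is flat (a plane).
2. From the axis intercepts and sections: the surface avoids every integer z-axis point in the box; one x-axis crossing is at x = 1.
3. Fitting integer coefficients to these (and the overall shape) gives p.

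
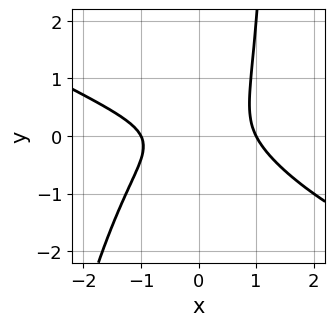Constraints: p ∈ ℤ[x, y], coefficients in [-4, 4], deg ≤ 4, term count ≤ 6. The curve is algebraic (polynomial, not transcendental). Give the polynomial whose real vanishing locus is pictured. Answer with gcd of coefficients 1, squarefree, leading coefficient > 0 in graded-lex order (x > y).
x^4 + 2*x^3*y + 2*x*y^2 - 3*y^2 - 1

(a) deg p = 4. No degree-3 curve has this shape.
(b) From the axis intercepts and sections: the x-axis gridline crossings are at x ∈ {-1, 1}; no y-intercept at any integer in the box.
(c) Together with the visible shape, these determine p as stated.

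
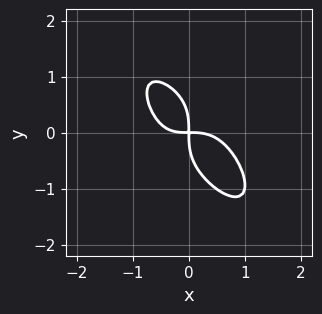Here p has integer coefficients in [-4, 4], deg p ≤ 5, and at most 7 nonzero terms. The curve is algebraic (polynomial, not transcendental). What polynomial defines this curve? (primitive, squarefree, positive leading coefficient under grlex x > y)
3*x^4 + x*y^3 + 2*y^4 + x^2*y + 3*x*y

First, degree: no degree-3 curve has this shape, so deg p = 4.
Finally, matching integer coefficients to the picture gives p.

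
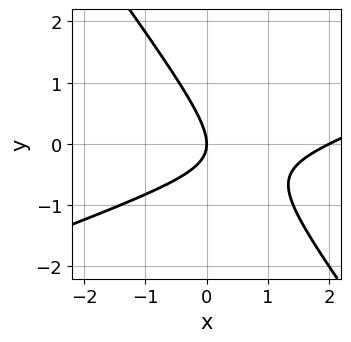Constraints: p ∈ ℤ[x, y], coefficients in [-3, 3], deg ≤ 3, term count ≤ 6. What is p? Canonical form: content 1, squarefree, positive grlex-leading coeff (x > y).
x^2 - 2*x*y - 2*y^2 - 2*x

(a) The degree is 2 — no degree-1 curve has this shape.
(b) Reading off the gridlines: among the integer gridlines, it crosses the x-axis at x ∈ {0, 2}; it meets the y-axis at y = 0 (among the integer gridlines).
(c) Assembling these constraints gives the stated polynomial.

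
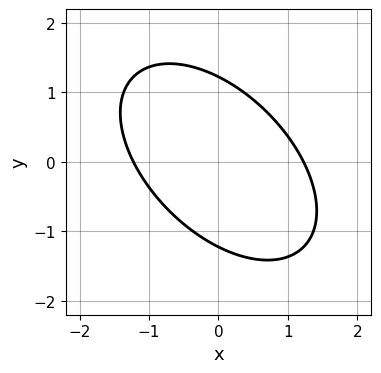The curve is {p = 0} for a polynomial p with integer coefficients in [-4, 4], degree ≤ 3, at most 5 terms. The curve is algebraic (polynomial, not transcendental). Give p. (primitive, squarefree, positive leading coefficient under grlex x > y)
Degree: no degree-1 curve has this shape, so deg p = 2.
Matching integer coefficients to the picture gives p.

2*x^2 + 2*x*y + 2*y^2 - 3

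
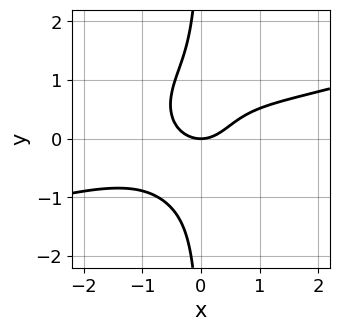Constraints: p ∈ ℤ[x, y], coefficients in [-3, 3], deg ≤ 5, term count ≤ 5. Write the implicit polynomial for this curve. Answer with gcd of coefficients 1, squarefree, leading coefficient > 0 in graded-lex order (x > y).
x^4 - 3*x^3*y - 3*x*y^3 + 2*x^2 - 2*y

The degree is 4 — no degree-3 curve has this shape.
From the axis intercepts and sections: one y-axis crossing is at y = 0; it crosses the x-axis at the gridline x = 0.
Assembling these constraints gives the stated polynomial.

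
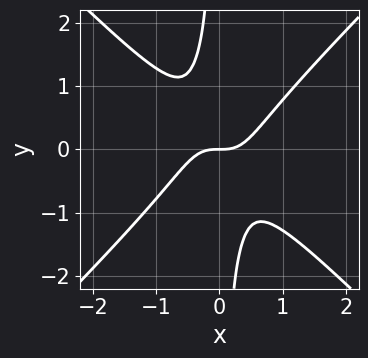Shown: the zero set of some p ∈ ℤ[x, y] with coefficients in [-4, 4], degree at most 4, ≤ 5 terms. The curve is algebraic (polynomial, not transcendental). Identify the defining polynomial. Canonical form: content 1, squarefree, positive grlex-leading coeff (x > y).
2*x^3 - 2*x*y^2 - y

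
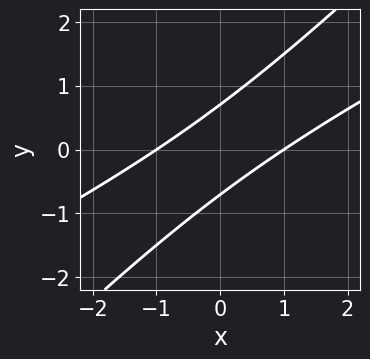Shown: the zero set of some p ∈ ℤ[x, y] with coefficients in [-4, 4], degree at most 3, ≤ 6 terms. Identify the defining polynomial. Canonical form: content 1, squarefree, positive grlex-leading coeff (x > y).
x^2 - 3*x*y + 2*y^2 - 1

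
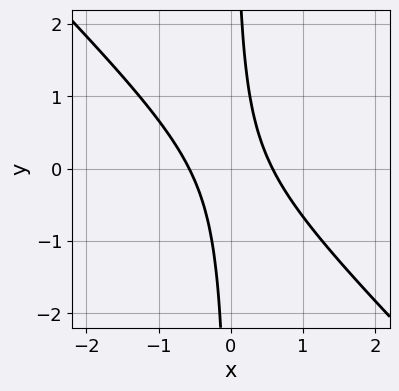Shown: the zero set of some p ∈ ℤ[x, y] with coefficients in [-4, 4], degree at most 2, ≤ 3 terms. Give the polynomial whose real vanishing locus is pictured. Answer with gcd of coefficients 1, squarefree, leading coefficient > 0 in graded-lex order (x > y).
3*x^2 + 3*x*y - 1

First, deg p = 2. No degree-1 curve has this shape.
Then, from the visible intercepts: the curve avoids every integer y-axis point in the box.
Finally, together with the visible shape, these determine p as stated.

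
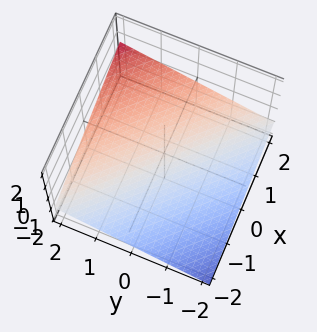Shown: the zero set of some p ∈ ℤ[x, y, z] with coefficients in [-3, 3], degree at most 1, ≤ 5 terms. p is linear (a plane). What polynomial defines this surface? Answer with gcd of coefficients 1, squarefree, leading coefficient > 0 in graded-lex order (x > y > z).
x + y - 3*z - 2

First, deg p = 1. Every cross-section is a straight line — this is a plane.
Then, reading off the gridlines: one x-axis crossing is at x = 2; one y-axis crossing is at y = 2.
Finally, these observations pin down the coefficients.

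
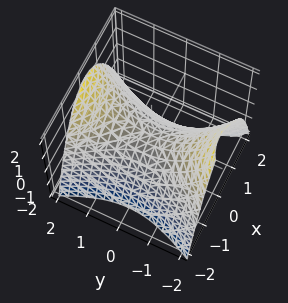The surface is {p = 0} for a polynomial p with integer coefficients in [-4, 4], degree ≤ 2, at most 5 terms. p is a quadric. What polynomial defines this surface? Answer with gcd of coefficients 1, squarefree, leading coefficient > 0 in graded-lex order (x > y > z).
First, degree: a saddle surface; a quadric, so deg p = 2.
Next, symmetries: the y ↦ −y reflection is a symmetry, so y appears only in even powers; mirror symmetry x ↦ −x ⇒ only even powers of x.
Then, against the integer gridlines: it crosses the y-axis at the gridline y = 0; it crosses the x-axis at the gridline x = 0.
Finally, solving for integer coefficients yields p as stated.

2*x^2 - y^2 + 2*z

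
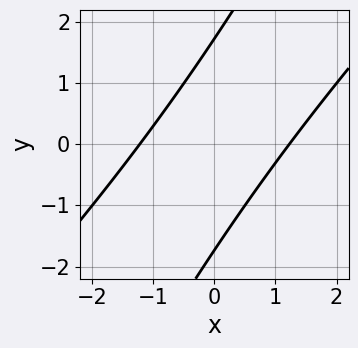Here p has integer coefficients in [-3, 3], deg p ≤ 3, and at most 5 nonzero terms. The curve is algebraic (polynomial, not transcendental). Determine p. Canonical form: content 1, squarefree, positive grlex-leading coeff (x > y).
2*x^2 - 3*x*y + y^2 - 3

The degree is 2 — no degree-1 curve has this shape.
Putting this together gives p.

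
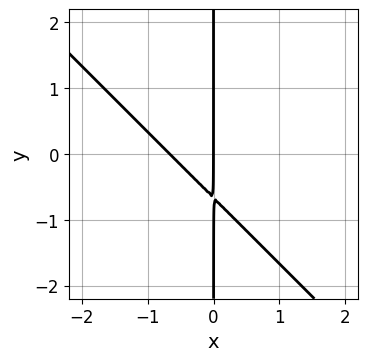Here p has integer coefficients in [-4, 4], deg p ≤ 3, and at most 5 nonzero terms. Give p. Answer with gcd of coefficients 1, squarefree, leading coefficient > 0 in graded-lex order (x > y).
(a) The degree is 2 — a generic line meets the curve in up to 2 points.
(b) From the visible intercepts: every point of the y-axis in the box is on the curve; one x-axis crossing is at x = 0.
(c) The integer polynomial consistent with all of this is the stated p.

3*x^2 + 3*x*y + 2*x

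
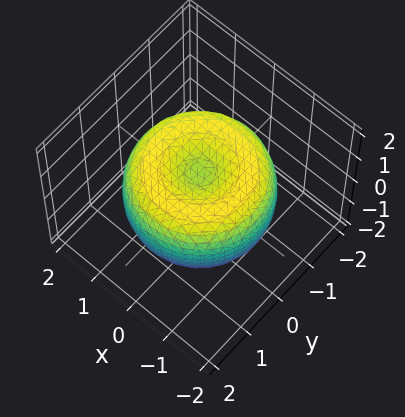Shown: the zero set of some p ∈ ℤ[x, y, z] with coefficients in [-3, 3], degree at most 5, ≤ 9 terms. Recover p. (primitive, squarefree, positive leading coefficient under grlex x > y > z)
Degree: a generic line meets the surface in up to 4 points, so deg p = 4.
Symmetries: the surface is invariant under rotation about z: p = q(x² + y², z).
From the visible intercepts: a circular section at z = 0 has radius between 1 and 2.
Assembling these constraints gives the stated polynomial.

x^4 + 2*x^2*y^2 + y^4 - 2*x^2 - 2*y^2 + 2*z^2 - 1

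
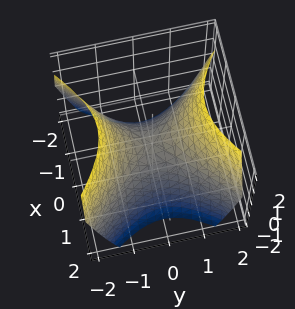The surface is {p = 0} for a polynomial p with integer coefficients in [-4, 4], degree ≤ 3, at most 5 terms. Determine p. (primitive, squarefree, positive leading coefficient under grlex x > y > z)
x^2 - y^2 + z

1. The degree is 2 — a saddle surface; a quadric.
2. Symmetries: the x ↦ −x reflection is a symmetry, so x appears only in even powers; the y ↦ −y reflection is a symmetry, so y appears only in even powers.
3. Reading off the gridlines: one z-axis crossing is at z = 0; it crosses the y-axis at the gridline y = 0; one x-axis crossing is at x = 0.
4. Solving for integer coefficients yields p as stated.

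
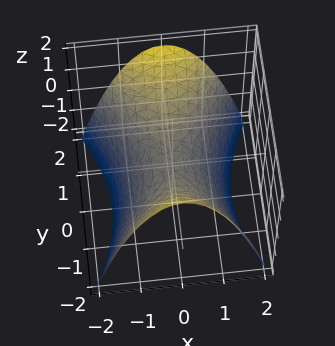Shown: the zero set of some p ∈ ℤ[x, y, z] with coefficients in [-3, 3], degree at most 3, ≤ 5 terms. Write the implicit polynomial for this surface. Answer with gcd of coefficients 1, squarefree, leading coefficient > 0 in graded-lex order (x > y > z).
First, deg p = 2. A hyperbolic paraboloid; a quadric.
Then, symmetries: the y ↦ −y reflection is a symmetry, so y appears only in even powers; the x ↦ −x reflection is a symmetry, so x appears only in even powers.
Then, from the visible intercepts: one z-axis crossing is at z = 0; it meets the x-axis at x = 0 (among the integer gridlines); one y-axis crossing is at y = 0.
Finally, putting this together gives p.

2*x^2 - y^2 + 2*z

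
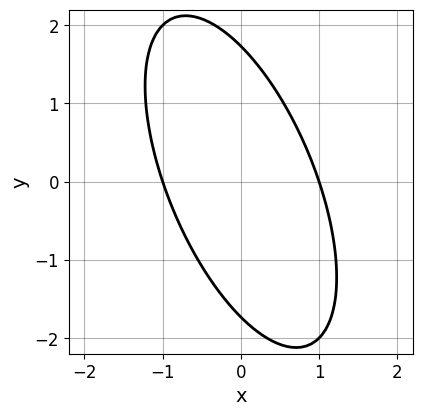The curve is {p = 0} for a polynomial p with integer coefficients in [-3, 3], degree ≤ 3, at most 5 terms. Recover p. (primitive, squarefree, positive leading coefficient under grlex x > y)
3*x^2 + 2*x*y + y^2 - 3

1. Degree: a generic line meets the curve in up to 2 points, so deg p = 2.
2. From the visible intercepts: among the integer gridlines, it crosses the x-axis at x ∈ {-1, 1}.
3. Matching integer coefficients to the picture gives p.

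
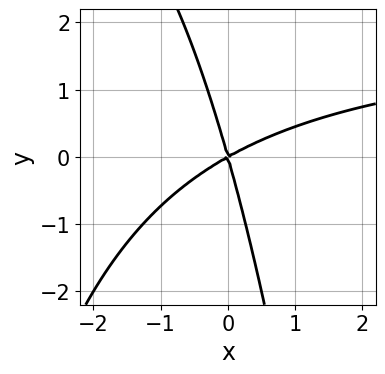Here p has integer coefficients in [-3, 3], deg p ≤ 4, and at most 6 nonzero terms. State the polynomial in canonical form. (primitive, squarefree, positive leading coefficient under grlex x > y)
x^2*y - 2*x^2 + 3*x*y + y^2

(a) Degree: the shape is more complex than any degree-2 curve, so deg p = 3.
(b) Checking where it meets the axes: it meets the x-axis at x = 0 (among the integer gridlines); it crosses the y-axis at the gridline y = 0.
(c) These observations pin down the coefficients.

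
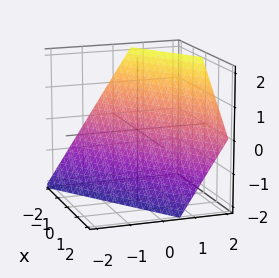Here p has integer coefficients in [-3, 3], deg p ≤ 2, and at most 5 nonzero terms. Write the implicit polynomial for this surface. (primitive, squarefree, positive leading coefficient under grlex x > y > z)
(a) Degree: every cross-section is a straight line — this is a plane, so deg p = 1.
(b) Reading off the gridlines: it crosses the z-axis at the gridline z = -1; it meets the x-axis at x = -1 (among the integer gridlines).
(c) Assembling these constraints gives the stated polynomial.

2*x - 3*y + 2*z + 2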